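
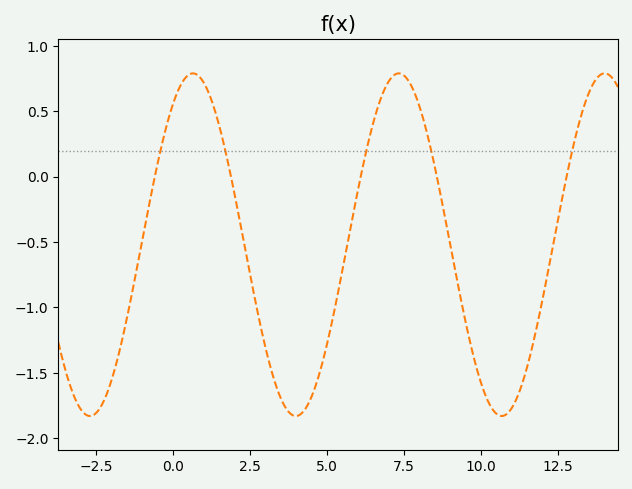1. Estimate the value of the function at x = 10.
-1.57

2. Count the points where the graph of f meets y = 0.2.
5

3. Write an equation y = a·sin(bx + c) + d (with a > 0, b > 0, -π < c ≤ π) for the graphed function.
y = 1.31sin(0.94x + 0.96) - 0.52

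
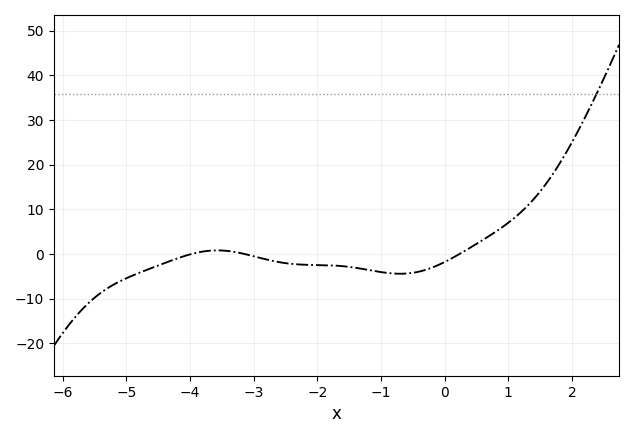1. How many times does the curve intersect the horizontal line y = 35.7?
1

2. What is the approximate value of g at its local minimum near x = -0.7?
-4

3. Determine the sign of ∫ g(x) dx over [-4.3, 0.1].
negative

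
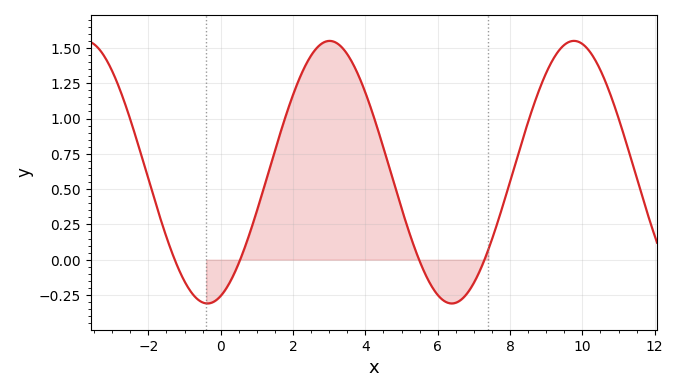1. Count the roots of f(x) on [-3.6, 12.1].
4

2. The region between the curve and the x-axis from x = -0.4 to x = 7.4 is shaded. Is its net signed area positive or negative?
positive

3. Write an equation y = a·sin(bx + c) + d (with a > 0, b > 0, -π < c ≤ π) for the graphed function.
y = 0.93sin(0.93x - 1.2) + 0.62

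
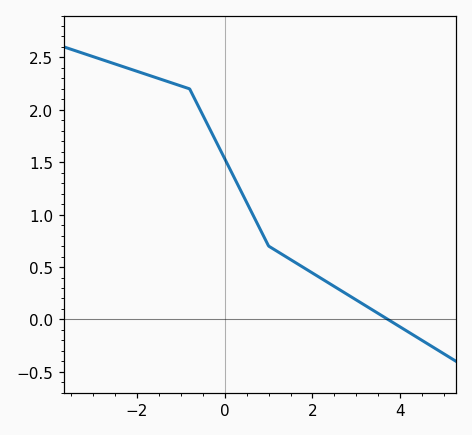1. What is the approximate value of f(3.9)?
-0.05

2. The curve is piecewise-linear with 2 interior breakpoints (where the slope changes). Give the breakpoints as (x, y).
(-0.8, 2.2); (1, 0.7)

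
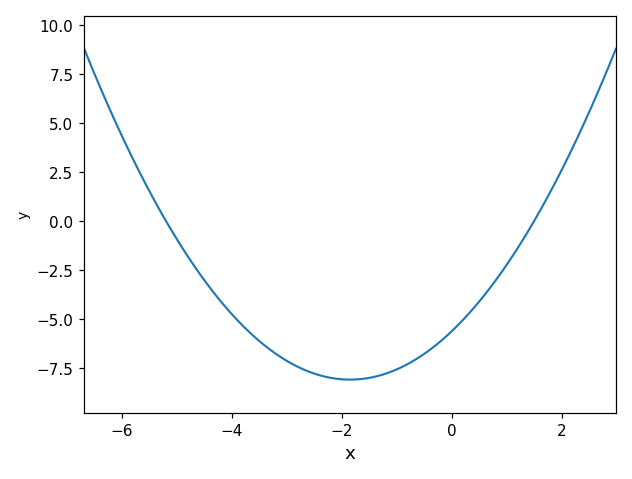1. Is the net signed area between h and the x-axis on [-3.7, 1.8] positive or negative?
negative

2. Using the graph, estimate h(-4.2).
-4.1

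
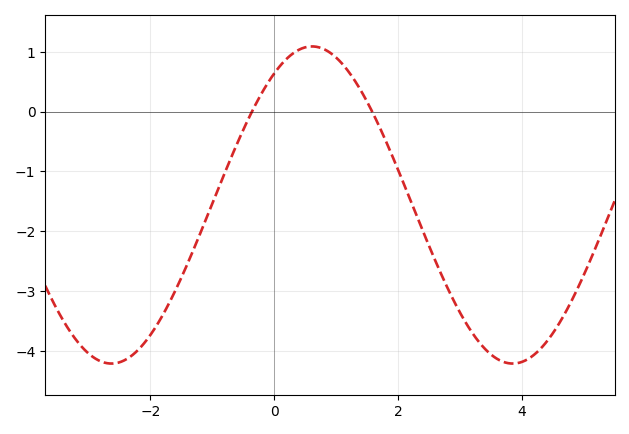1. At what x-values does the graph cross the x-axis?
-0.4, 1.6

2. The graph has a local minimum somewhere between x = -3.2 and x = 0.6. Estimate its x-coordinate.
-2.6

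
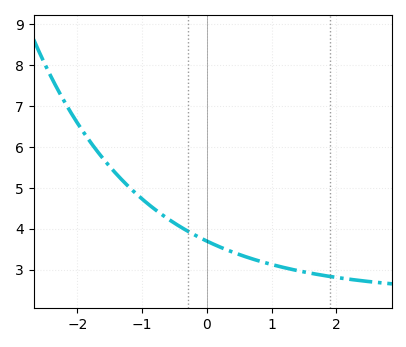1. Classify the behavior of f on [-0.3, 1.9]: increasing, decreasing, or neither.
decreasing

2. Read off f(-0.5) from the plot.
4.14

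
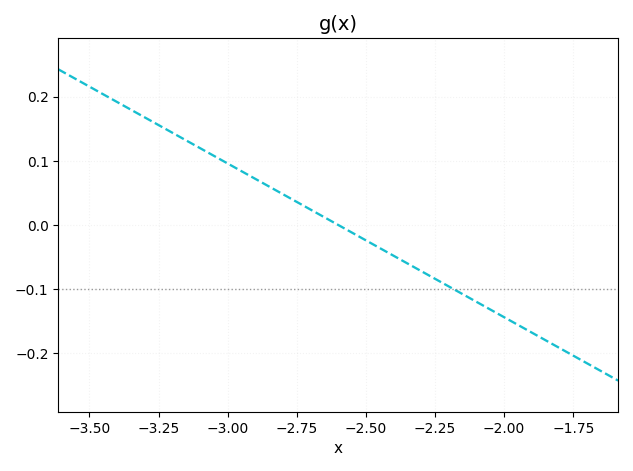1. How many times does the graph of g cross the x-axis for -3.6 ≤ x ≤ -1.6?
1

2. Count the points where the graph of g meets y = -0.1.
1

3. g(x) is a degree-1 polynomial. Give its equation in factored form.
y = -0.24(x + 2.6)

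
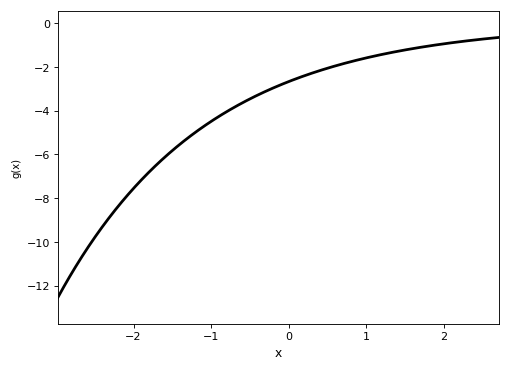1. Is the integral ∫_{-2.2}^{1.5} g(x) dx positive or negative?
negative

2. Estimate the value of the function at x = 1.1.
-1.6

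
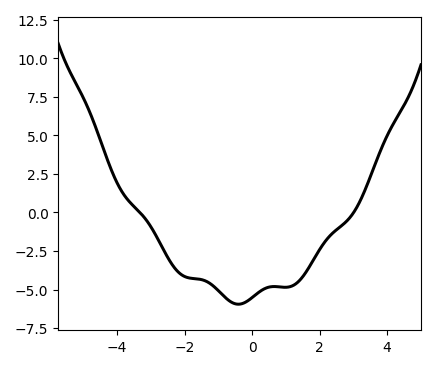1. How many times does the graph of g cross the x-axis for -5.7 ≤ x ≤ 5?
2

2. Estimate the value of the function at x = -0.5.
-6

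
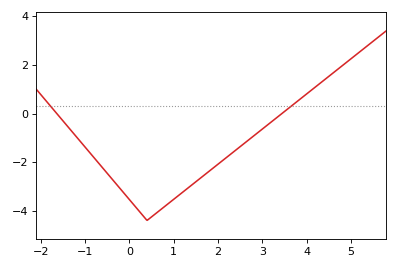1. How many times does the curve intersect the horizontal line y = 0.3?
2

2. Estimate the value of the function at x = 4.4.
1.4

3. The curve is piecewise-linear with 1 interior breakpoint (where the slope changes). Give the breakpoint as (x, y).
(0.4, -4.4)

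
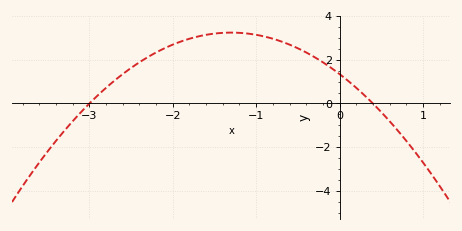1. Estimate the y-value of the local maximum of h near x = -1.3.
3.2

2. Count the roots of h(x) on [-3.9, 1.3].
2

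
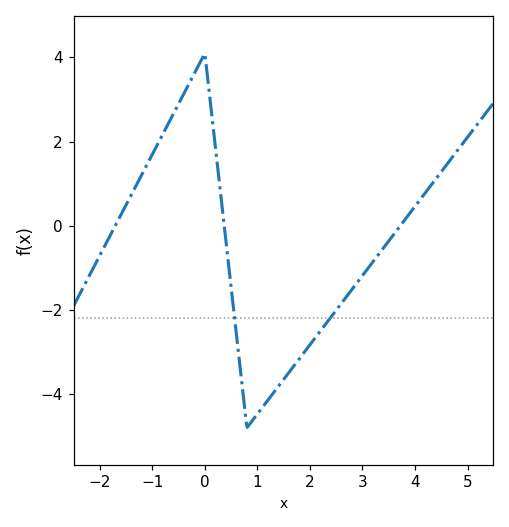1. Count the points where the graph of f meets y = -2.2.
2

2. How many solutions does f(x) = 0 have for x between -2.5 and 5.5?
3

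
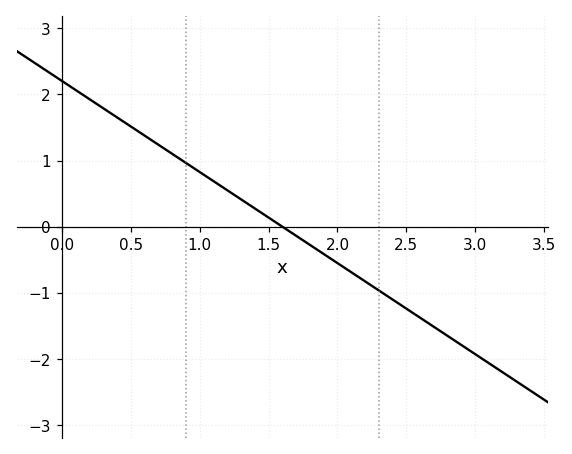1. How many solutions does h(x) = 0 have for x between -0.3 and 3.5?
1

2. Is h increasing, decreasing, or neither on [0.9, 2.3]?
decreasing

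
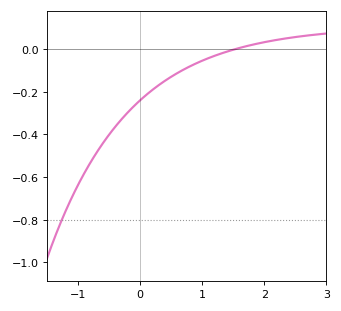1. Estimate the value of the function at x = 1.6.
0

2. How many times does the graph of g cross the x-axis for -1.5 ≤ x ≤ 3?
1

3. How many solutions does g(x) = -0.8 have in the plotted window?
1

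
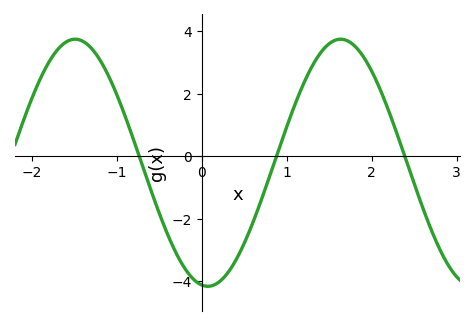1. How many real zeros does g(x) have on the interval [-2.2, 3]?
3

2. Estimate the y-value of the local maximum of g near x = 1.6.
3.74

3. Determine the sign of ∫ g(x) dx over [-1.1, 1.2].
negative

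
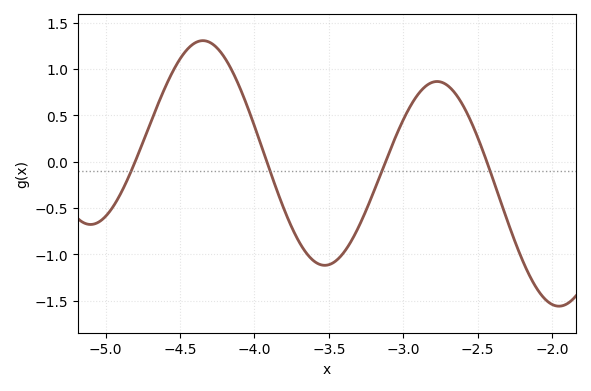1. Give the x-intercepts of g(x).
-4.8, -3.92, -3.12, -2.44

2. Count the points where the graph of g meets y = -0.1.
4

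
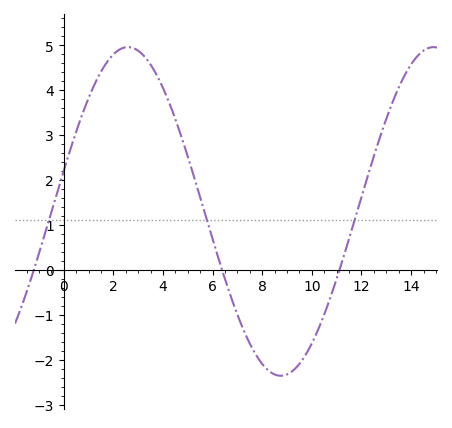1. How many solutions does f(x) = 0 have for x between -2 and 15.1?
3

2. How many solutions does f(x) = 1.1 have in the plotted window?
3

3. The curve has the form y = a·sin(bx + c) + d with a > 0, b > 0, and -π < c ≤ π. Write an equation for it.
y = 3.66sin(0.51x + 0.252) + 1.3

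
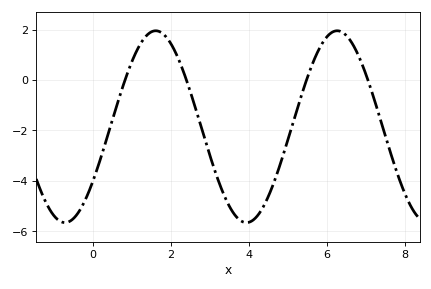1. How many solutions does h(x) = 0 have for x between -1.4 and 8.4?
4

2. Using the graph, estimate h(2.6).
-0.944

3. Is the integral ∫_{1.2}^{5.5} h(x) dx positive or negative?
negative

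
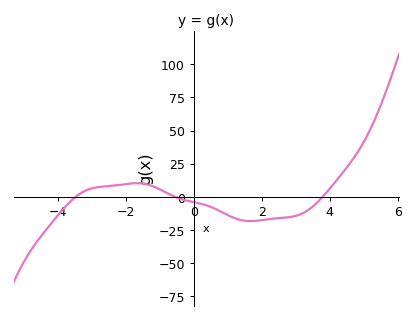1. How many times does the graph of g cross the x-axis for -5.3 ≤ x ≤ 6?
3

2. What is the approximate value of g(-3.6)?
-2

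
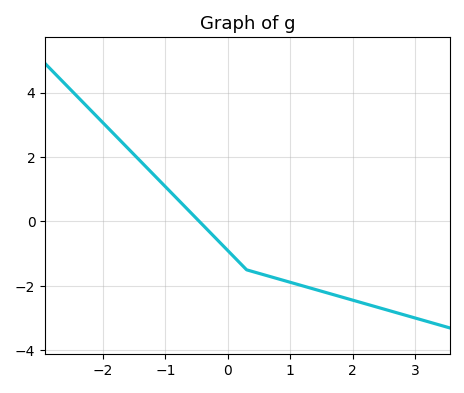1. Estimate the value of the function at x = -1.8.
2.67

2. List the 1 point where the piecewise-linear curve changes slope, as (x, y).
(0.3, -1.5)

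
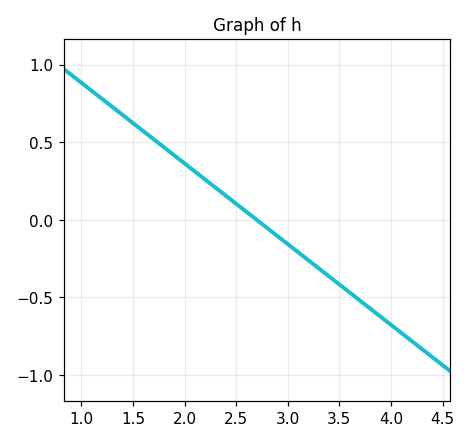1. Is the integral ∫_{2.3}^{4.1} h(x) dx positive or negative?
negative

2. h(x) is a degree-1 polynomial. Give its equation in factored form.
y = -0.52(x - 2.7)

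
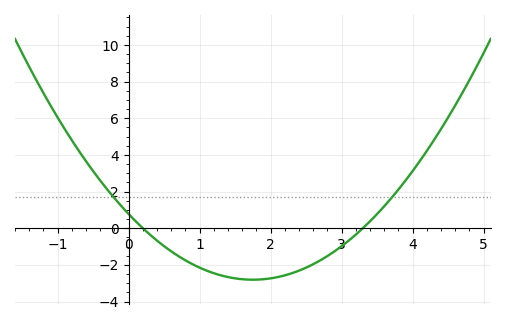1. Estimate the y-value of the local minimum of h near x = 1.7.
-2.81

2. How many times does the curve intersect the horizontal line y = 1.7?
2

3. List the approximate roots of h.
0.2, 3.3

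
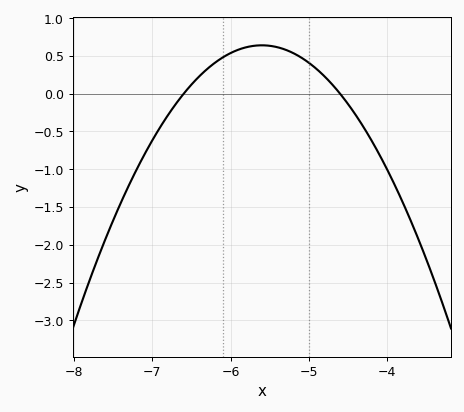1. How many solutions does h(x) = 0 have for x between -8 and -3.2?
2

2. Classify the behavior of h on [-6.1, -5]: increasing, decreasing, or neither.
neither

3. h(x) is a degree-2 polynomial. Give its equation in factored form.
y = -0.64(x + 6.6)(x + 4.6)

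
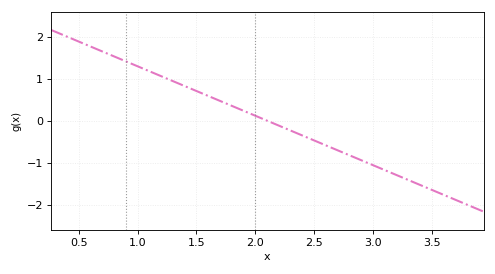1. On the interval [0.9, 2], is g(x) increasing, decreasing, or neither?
decreasing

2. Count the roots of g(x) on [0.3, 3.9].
1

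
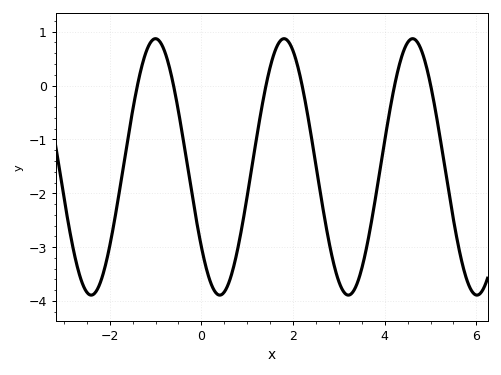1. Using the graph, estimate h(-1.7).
-1.5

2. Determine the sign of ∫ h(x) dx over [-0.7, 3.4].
negative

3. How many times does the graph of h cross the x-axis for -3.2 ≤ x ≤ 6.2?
6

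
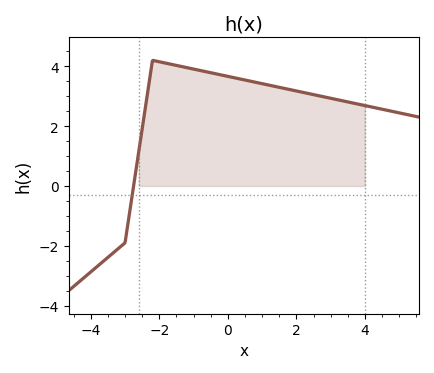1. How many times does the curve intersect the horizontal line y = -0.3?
1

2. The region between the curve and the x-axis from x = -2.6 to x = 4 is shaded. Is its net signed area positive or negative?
positive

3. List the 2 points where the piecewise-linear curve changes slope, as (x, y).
(-3, -1.9); (-2.2, 4.2)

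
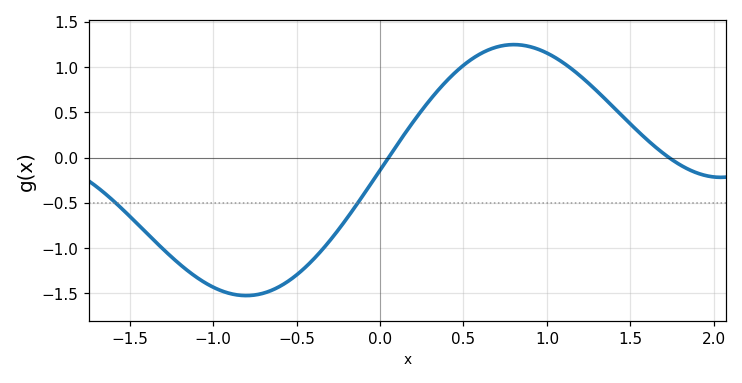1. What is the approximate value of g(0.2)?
0.399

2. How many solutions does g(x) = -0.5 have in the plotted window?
2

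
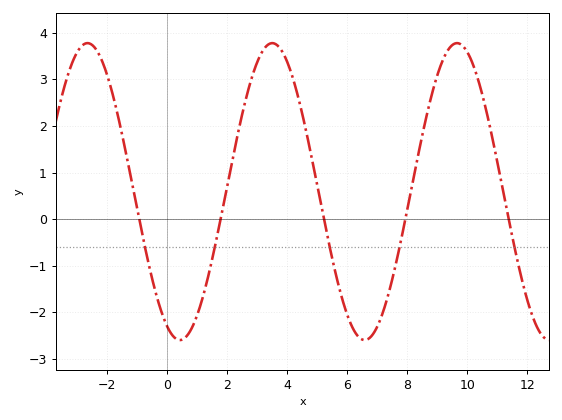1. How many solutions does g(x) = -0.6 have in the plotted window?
5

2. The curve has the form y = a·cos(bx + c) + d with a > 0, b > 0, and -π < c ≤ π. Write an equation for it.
y = 3.19cos(1.02x + 2.71) + 0.59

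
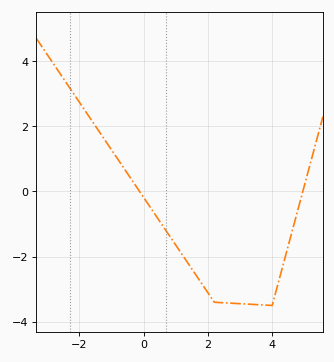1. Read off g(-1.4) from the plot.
1.86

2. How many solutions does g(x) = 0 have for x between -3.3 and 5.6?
2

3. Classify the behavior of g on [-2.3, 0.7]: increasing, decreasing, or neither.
decreasing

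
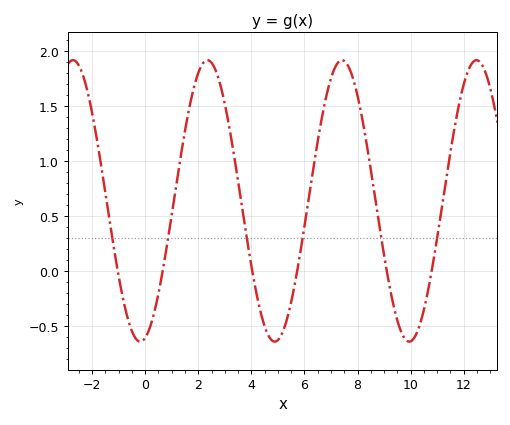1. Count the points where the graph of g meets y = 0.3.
6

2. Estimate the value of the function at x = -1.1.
0.098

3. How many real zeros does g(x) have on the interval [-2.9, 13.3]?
6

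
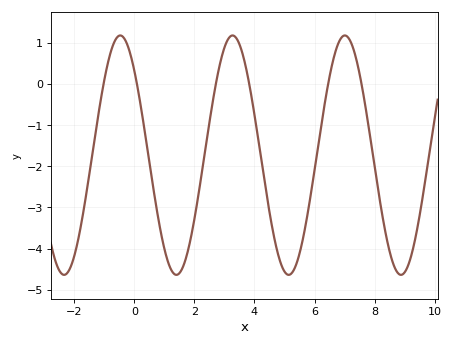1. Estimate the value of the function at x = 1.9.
-3.67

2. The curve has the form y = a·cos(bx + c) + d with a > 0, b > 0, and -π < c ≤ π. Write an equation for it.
y = 2.91cos(1.68x + 0.79) - 1.73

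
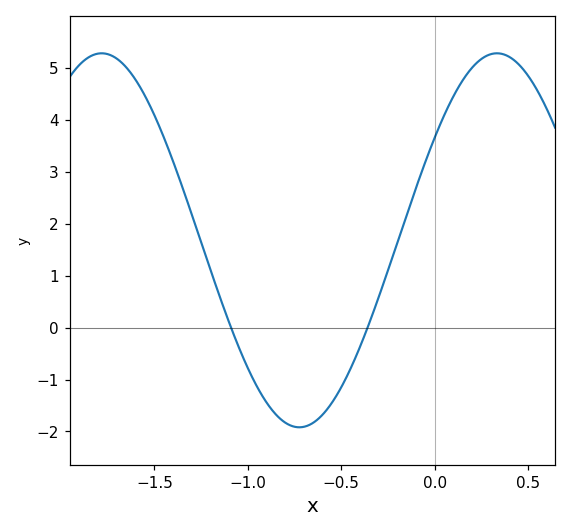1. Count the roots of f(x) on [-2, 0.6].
2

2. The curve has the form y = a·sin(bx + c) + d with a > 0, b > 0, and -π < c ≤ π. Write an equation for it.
y = 3.6sin(2.97x + 0.58) + 1.68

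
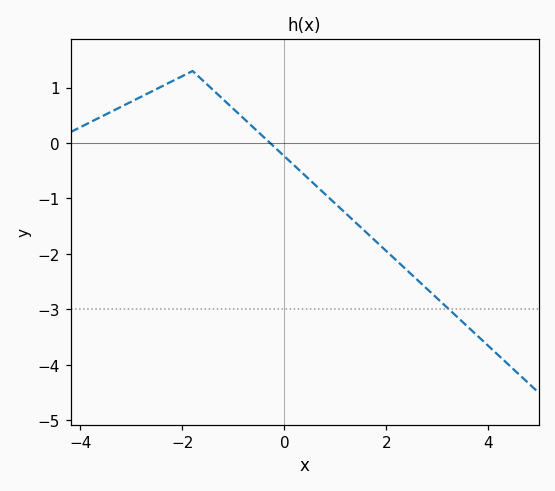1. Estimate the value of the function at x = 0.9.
-1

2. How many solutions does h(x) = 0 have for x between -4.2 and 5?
1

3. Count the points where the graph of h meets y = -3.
1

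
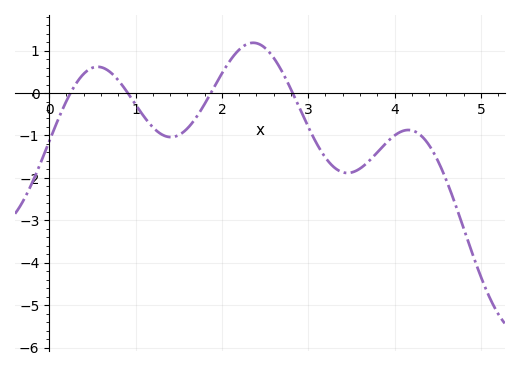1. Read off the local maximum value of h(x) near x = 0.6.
0.618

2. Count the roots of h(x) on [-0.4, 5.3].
4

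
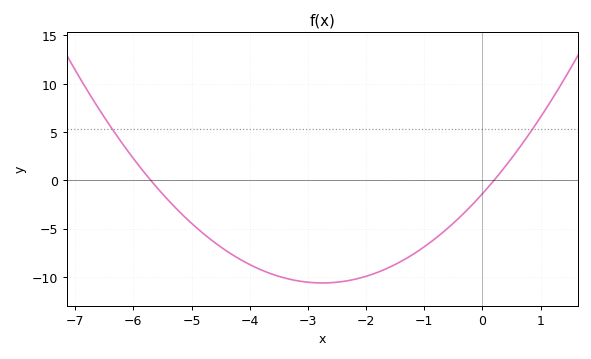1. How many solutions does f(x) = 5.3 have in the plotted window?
2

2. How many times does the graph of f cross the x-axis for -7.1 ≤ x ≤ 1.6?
2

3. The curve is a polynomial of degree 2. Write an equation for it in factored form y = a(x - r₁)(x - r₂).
y = 1.22(x + 5.7)(x - 0.2)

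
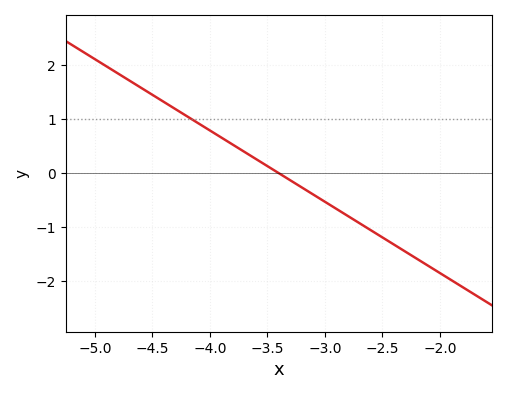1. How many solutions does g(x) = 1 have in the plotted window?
1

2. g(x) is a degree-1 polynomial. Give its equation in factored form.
y = -1.32(x + 3.4)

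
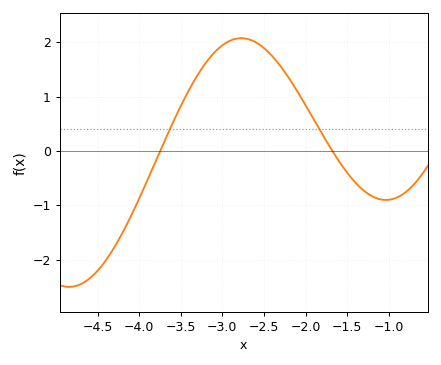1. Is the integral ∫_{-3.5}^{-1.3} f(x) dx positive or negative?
positive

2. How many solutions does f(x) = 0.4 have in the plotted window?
2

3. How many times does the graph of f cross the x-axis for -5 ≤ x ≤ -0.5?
2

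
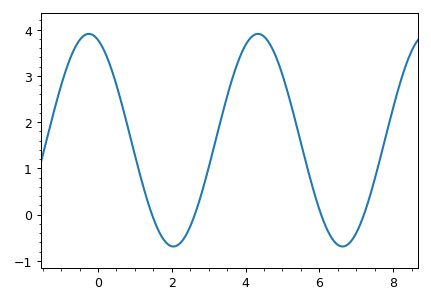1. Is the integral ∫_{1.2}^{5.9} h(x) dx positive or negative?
positive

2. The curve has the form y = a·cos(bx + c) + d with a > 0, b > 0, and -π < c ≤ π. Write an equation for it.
y = 2.3cos(1.4x + 0.34) + 1.61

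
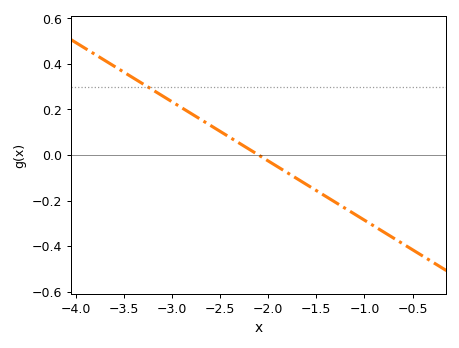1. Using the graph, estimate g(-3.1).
0.26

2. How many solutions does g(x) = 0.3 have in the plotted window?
1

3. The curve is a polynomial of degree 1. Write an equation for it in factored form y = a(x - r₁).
y = -0.26(x + 2.1)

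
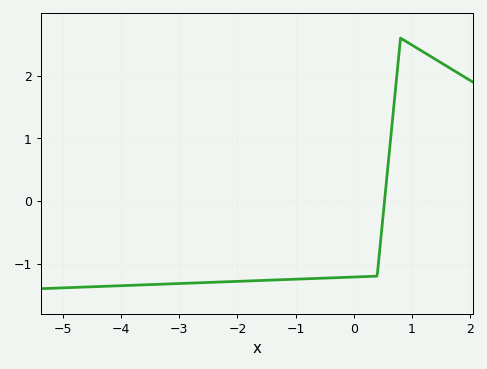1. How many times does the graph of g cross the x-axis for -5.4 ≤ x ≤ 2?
1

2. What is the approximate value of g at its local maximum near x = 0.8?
2.6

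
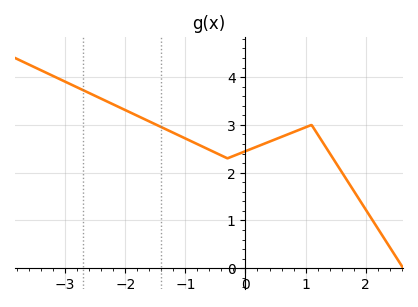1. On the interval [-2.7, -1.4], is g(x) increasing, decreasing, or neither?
decreasing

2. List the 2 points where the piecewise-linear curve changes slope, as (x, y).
(-0.3, 2.3); (1.1, 3)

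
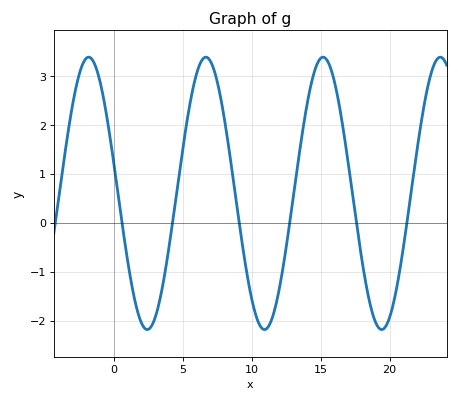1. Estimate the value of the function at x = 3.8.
-0.897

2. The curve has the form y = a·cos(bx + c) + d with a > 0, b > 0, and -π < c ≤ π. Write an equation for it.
y = 2.78cos(0.74x + 1.33) + 0.6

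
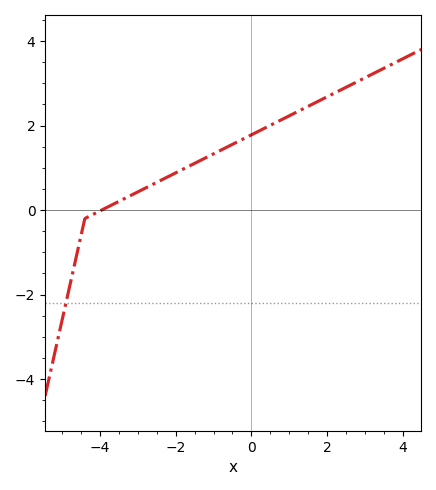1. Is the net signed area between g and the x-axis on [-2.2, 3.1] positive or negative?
positive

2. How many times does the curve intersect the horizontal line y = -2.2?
1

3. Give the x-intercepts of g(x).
-3.96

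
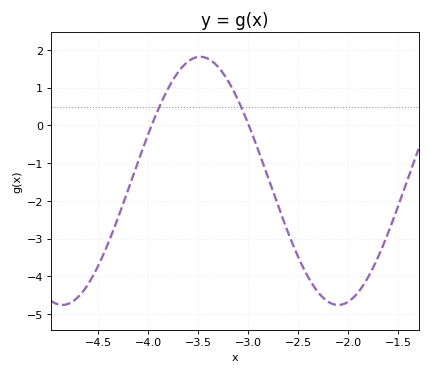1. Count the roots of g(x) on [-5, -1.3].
2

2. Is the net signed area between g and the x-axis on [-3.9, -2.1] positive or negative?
negative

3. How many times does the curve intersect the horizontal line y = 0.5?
2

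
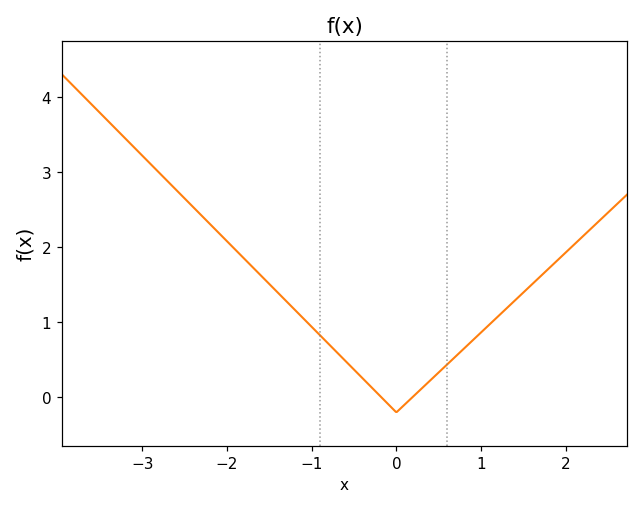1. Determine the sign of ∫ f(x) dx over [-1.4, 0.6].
positive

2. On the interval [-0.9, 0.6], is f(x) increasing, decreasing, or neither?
neither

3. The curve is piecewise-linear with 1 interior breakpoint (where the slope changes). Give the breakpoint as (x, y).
(0, -0.2)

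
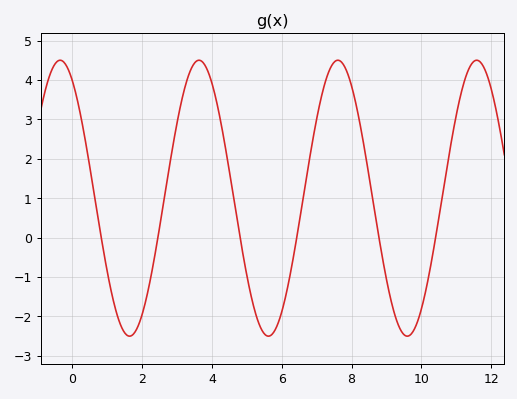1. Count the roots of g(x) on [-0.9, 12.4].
6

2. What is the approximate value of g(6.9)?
2.5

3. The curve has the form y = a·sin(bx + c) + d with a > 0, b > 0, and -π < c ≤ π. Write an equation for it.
y = 3.5sin(1.6x + 2.1) + 1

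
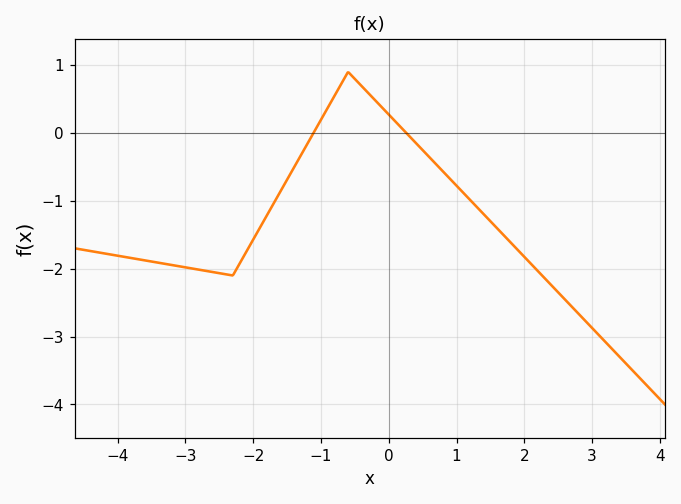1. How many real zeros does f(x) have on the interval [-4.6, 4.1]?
2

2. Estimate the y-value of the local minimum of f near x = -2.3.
-2.1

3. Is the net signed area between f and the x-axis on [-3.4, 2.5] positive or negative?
negative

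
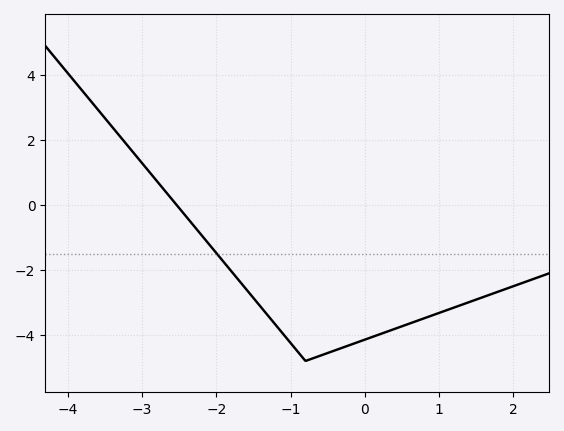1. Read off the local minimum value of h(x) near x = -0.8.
-4.8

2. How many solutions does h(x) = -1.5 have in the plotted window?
1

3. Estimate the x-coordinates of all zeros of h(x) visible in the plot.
-2.5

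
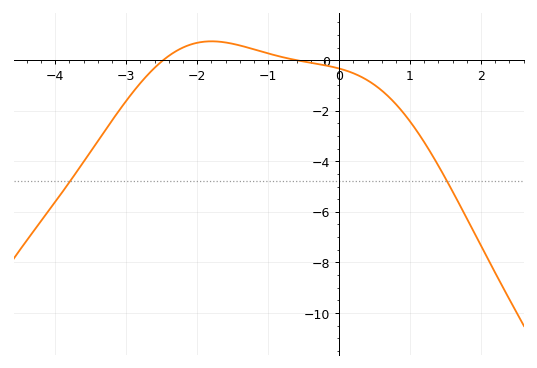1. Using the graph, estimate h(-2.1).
0.611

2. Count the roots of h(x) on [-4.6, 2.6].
2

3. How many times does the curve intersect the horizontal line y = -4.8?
2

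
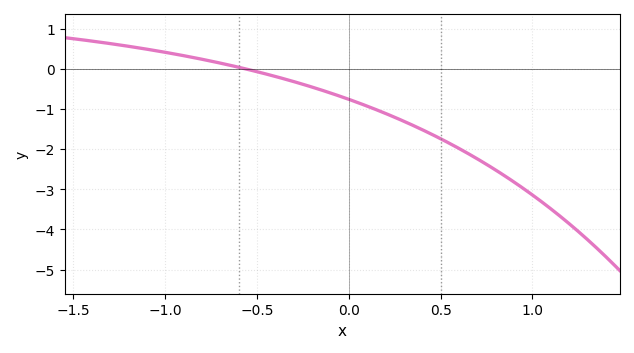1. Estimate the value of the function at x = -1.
0.4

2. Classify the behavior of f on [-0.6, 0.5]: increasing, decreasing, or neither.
decreasing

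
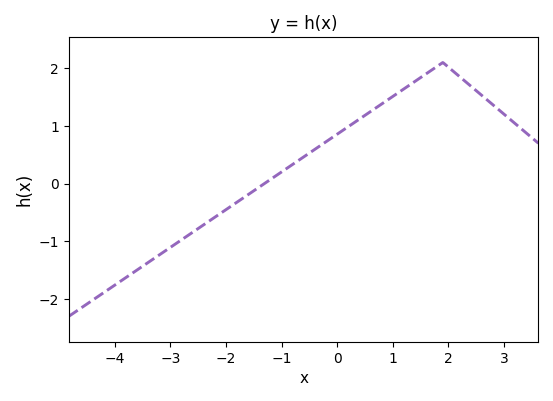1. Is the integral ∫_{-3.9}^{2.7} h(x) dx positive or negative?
positive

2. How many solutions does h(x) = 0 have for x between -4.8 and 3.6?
1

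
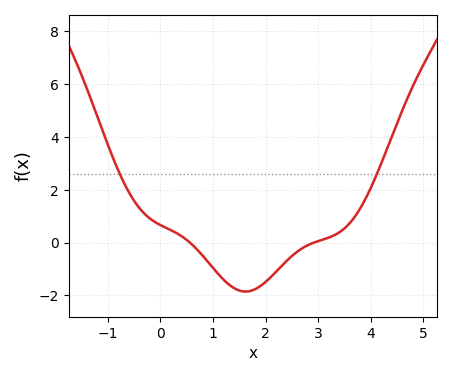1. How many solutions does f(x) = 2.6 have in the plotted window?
2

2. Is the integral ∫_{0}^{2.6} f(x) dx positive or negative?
negative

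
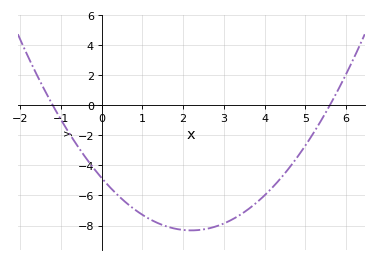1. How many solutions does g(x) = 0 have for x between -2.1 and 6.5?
2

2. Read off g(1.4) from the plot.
-7.8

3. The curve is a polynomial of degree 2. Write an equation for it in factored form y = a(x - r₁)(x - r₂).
y = 0.72(x + 1.2)(x - 5.6)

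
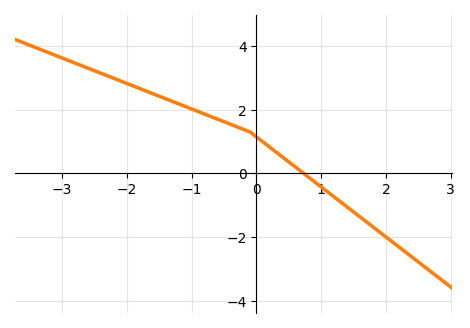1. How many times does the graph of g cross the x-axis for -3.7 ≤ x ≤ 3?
1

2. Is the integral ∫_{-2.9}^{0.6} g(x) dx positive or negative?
positive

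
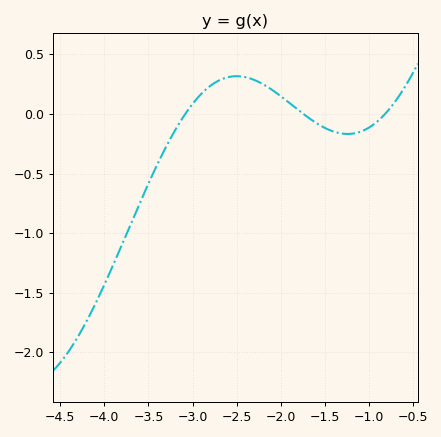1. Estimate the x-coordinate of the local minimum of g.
-1.2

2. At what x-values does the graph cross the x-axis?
-3.1, -1.7, -0.8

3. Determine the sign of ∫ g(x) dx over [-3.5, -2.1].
positive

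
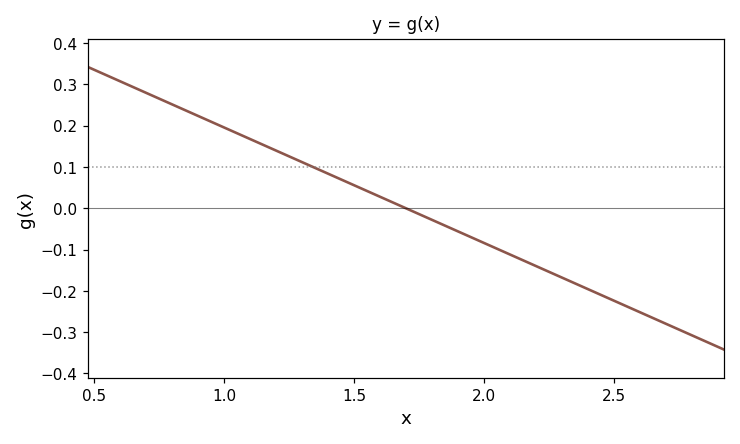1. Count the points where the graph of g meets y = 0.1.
1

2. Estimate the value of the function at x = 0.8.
0.252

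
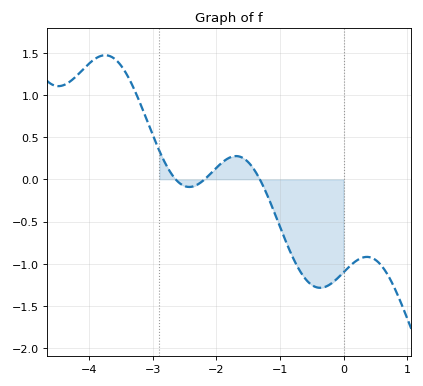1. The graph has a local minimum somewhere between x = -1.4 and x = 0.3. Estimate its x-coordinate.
-0.4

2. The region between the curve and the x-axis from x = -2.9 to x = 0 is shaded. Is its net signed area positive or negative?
negative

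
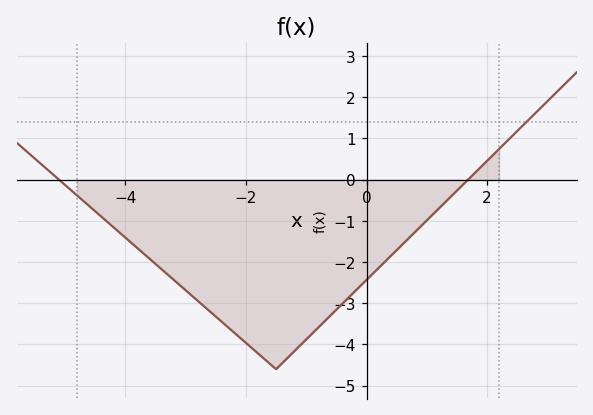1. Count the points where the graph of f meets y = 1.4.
1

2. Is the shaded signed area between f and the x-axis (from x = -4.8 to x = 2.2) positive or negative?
negative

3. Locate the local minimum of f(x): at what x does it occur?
-1.5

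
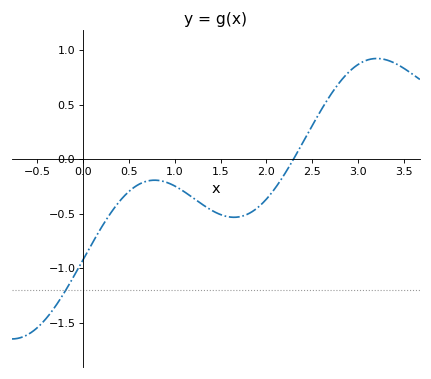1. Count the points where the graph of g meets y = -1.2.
1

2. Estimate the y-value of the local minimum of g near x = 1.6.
-0.532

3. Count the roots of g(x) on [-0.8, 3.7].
1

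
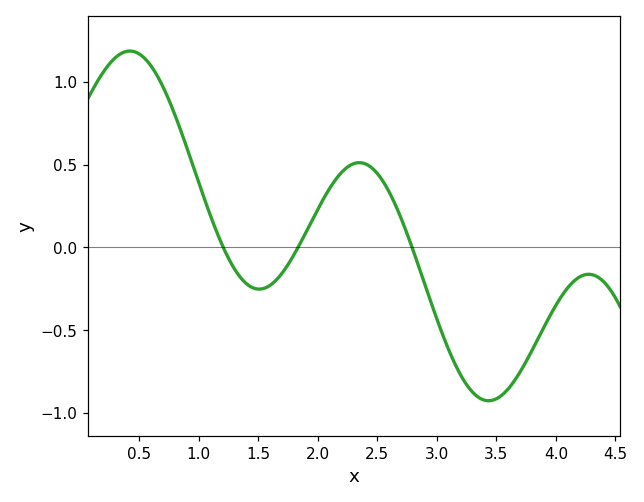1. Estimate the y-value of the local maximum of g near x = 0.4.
1.2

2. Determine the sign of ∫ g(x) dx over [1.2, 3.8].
negative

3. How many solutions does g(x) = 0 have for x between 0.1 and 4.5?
3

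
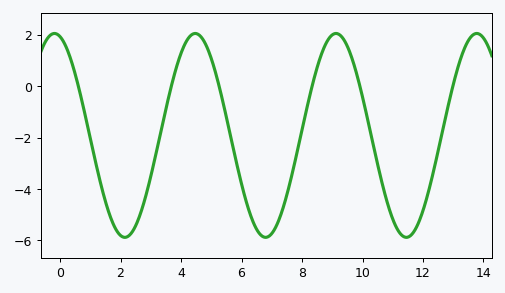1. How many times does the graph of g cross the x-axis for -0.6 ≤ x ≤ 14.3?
6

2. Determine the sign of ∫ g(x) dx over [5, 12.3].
negative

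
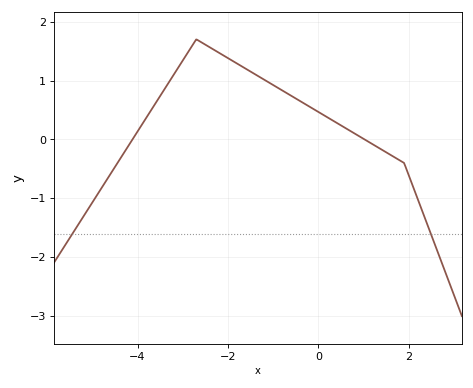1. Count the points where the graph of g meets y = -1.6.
2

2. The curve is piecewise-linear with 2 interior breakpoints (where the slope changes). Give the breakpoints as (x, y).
(-2.7, 1.7); (1.9, -0.4)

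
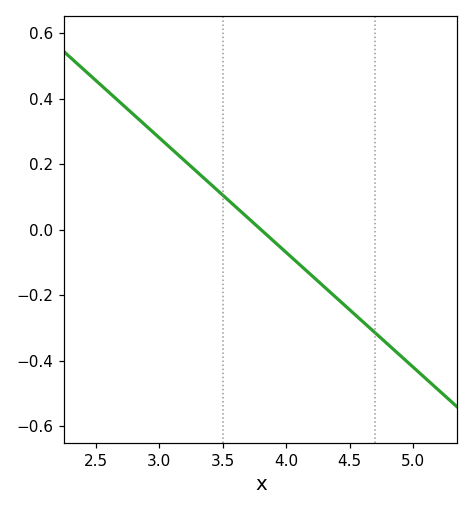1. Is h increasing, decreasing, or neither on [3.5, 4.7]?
decreasing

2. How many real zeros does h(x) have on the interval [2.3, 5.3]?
1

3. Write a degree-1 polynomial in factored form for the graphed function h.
y = -0.35(x - 3.8)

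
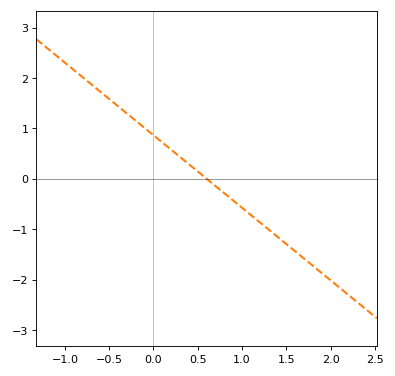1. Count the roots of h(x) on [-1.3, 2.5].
1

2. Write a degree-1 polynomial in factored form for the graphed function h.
y = -1.44(x - 0.6)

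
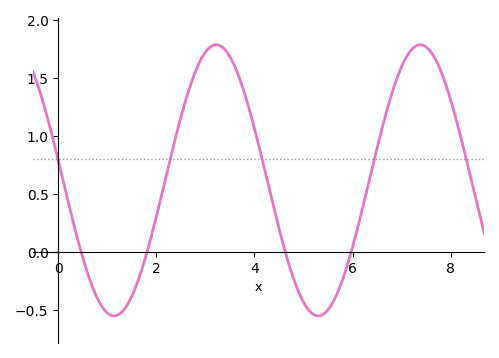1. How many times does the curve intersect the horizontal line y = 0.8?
5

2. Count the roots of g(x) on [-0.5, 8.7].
4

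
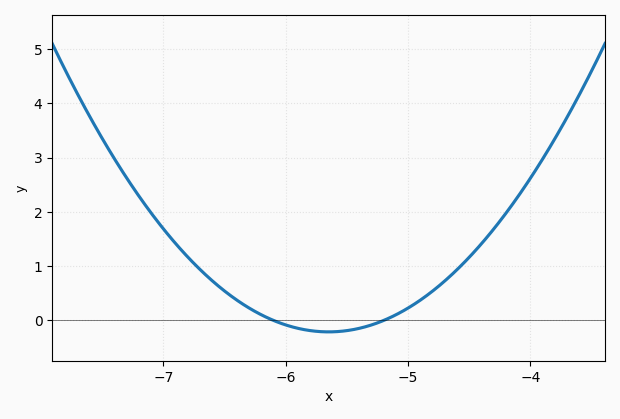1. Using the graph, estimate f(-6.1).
0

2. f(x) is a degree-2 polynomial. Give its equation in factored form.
y = 1.04(x + 6.1)(x + 5.2)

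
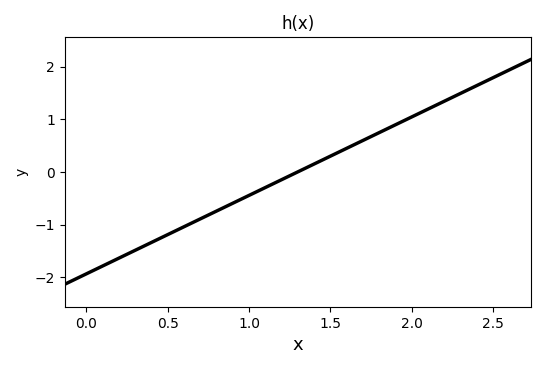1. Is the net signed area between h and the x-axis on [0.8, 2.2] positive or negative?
positive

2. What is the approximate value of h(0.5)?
-1.2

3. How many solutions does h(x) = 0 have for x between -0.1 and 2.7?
1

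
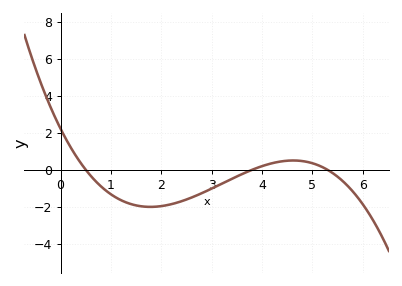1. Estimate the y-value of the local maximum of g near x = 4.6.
0.505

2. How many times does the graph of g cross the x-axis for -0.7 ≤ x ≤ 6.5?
3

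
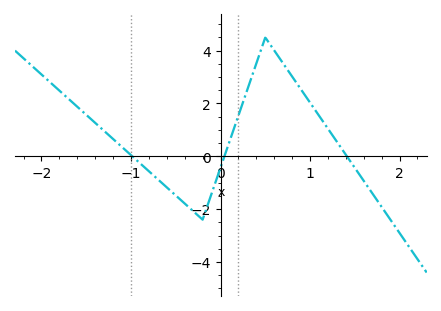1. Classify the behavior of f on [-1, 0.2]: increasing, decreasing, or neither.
neither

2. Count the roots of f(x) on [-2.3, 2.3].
3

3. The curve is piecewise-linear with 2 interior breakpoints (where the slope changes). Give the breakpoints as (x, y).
(-0.2, -2.4); (0.5, 4.5)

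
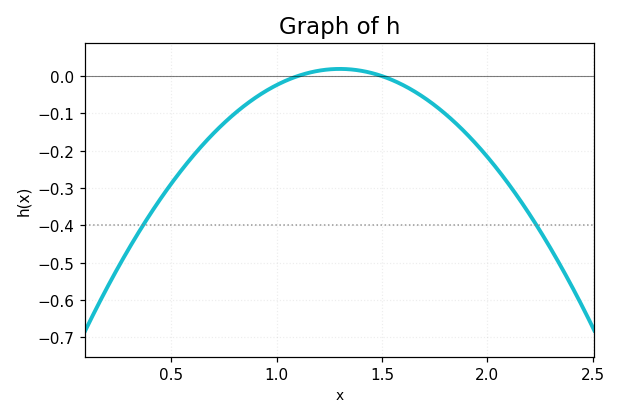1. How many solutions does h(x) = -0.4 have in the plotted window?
2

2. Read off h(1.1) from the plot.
0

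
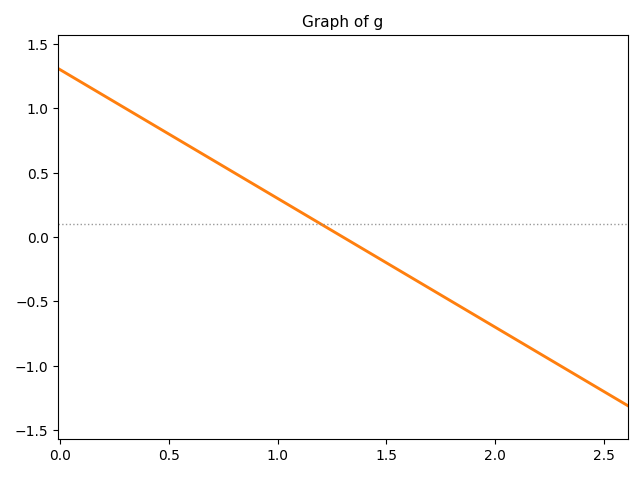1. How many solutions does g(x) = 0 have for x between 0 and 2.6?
1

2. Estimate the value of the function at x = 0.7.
0.6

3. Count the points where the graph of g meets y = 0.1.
1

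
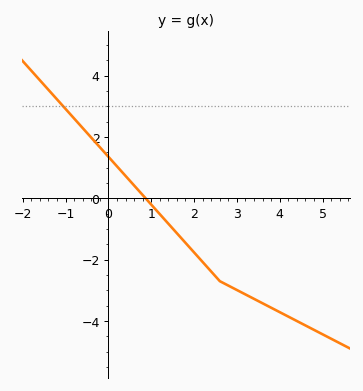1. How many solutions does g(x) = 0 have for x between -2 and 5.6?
1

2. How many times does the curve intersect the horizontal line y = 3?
1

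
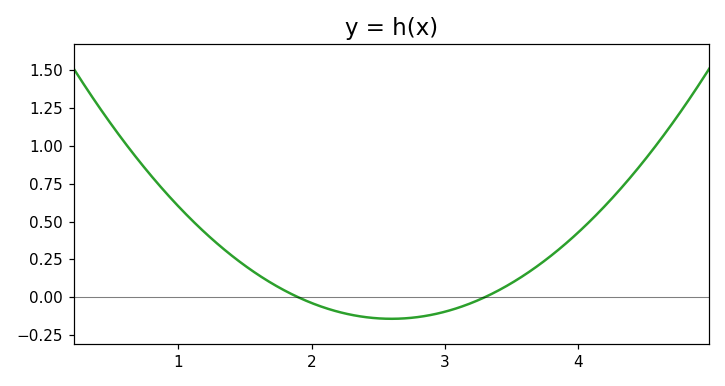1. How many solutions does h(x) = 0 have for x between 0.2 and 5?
2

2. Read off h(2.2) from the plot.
-0.096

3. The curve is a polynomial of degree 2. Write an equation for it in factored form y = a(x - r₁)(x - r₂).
y = 0.29(x - 1.9)(x - 3.3)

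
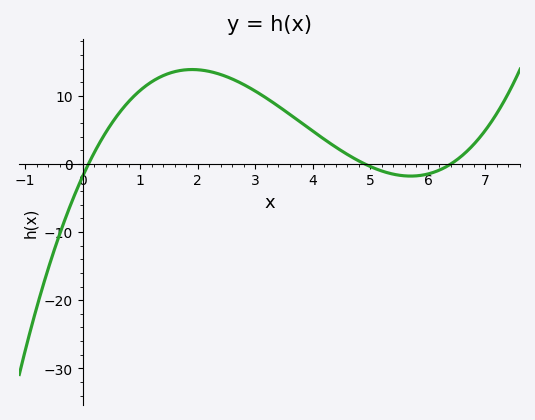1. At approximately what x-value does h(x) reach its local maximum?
2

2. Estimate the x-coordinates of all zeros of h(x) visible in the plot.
0, 5, 6.4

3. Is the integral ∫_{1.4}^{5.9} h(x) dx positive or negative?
positive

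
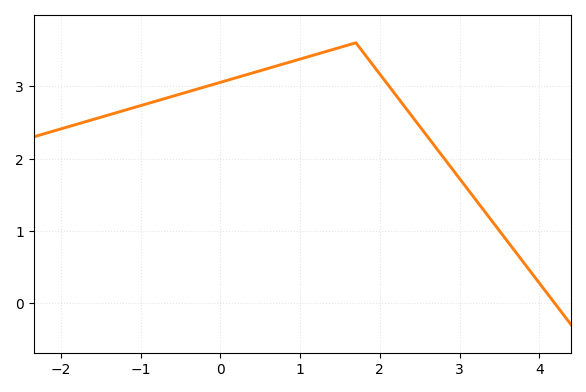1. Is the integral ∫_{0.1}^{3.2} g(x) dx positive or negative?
positive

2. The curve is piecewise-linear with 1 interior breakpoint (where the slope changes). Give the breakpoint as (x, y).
(1.7, 3.6)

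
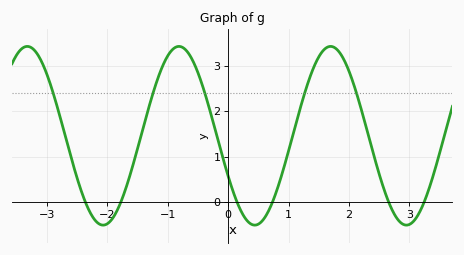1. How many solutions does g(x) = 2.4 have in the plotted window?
5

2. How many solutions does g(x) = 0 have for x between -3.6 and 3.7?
6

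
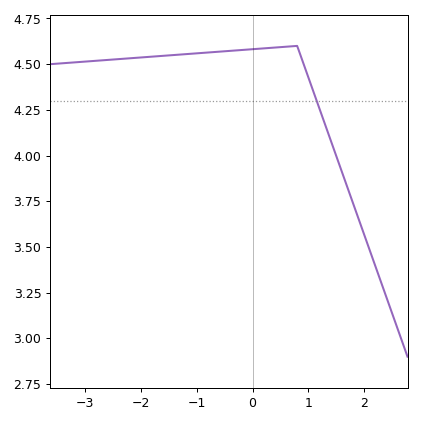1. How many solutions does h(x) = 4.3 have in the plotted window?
1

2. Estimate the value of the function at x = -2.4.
4.53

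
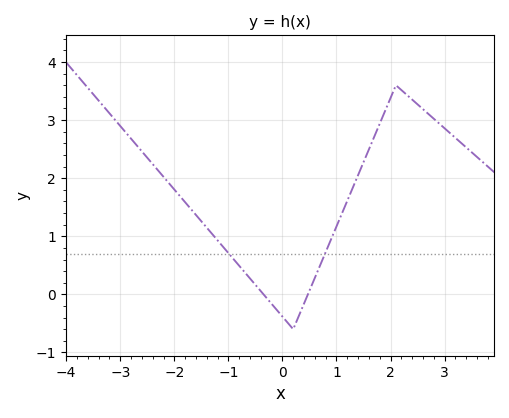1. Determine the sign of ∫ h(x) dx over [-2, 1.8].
positive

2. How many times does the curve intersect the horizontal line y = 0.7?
2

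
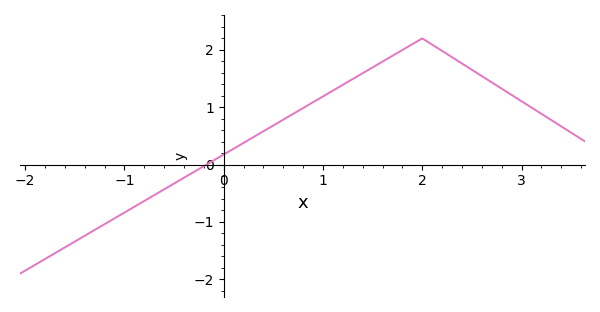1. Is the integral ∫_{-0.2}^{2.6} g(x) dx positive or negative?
positive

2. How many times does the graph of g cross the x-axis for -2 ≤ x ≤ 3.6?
1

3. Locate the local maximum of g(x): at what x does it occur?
2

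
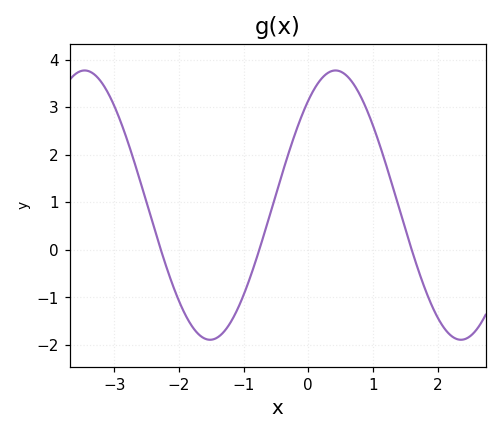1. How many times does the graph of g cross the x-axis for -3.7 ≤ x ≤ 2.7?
3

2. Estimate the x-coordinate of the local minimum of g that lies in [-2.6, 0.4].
-1.5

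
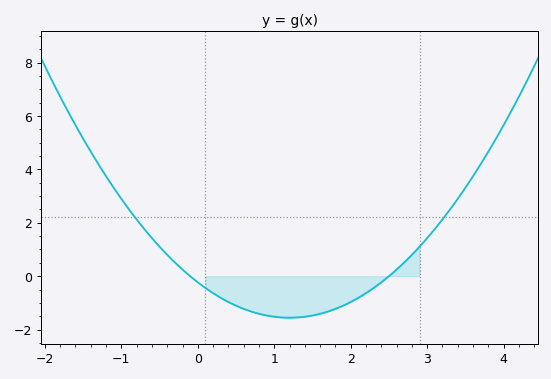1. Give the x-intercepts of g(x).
-0.1, 2.5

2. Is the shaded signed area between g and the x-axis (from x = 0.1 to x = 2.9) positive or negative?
negative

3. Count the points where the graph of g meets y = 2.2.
2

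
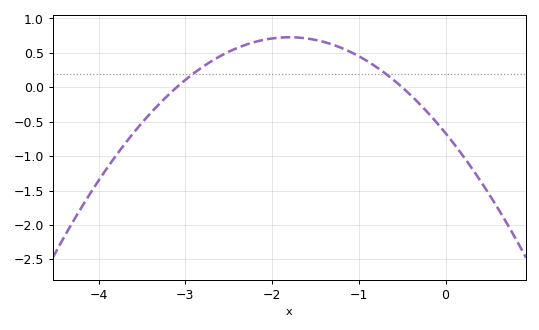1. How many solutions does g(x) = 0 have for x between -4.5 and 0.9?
2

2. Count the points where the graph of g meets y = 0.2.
2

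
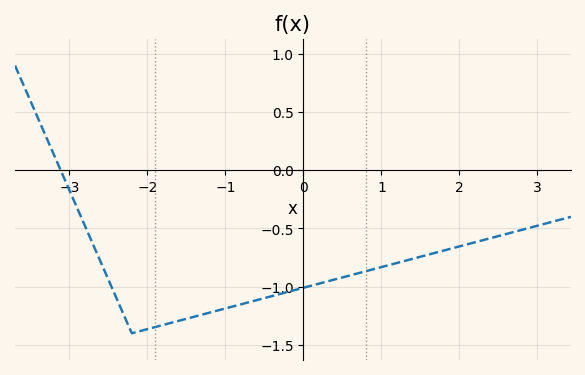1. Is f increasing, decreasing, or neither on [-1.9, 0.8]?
increasing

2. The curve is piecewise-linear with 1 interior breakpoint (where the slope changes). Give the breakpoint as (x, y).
(-2.2, -1.4)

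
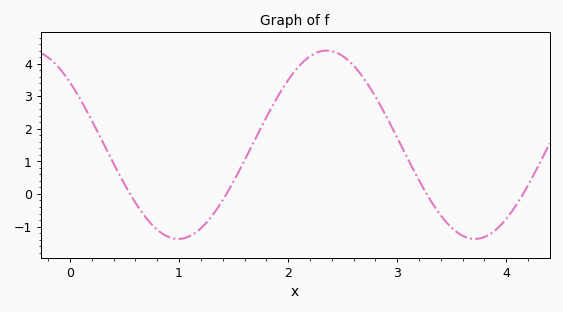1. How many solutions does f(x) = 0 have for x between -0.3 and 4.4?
4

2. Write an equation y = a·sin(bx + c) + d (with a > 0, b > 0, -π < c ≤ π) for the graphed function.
y = 2.89sin(2.3x + 2.4) + 1.51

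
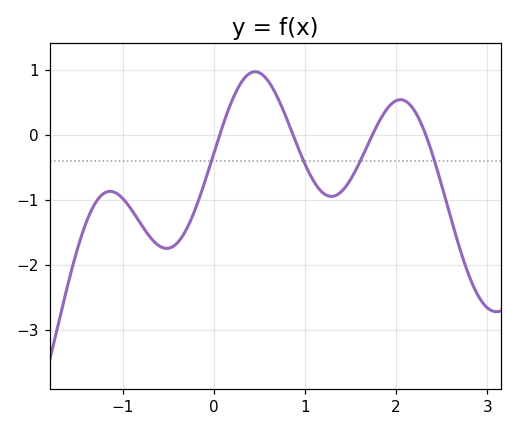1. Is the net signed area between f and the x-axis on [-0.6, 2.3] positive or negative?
negative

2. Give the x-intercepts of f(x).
0.067, 0.869, 1.74, 2.33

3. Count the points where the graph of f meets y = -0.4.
4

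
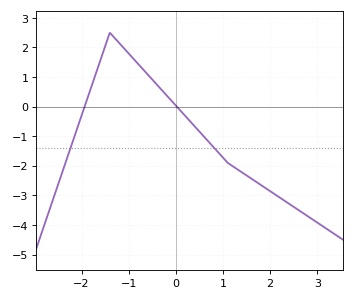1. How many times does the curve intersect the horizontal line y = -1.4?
2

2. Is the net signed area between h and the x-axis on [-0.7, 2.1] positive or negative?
negative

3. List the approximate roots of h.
-1.9, 0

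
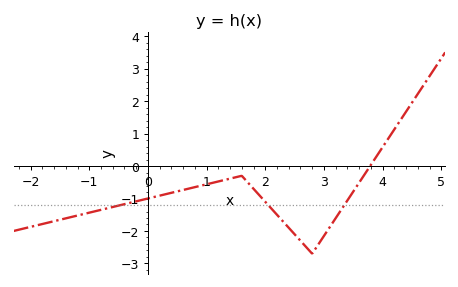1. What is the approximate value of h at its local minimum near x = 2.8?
-2.7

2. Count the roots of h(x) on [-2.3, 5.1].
1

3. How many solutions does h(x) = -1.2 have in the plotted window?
3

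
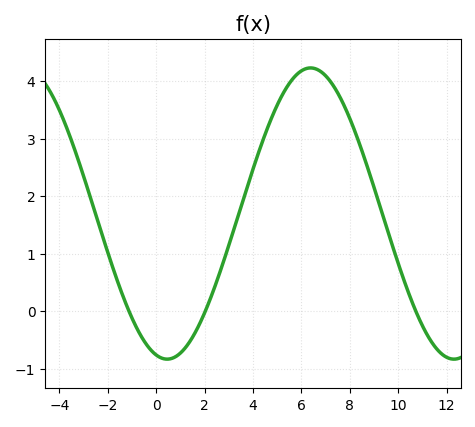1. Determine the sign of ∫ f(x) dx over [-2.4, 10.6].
positive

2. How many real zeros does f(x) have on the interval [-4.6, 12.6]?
3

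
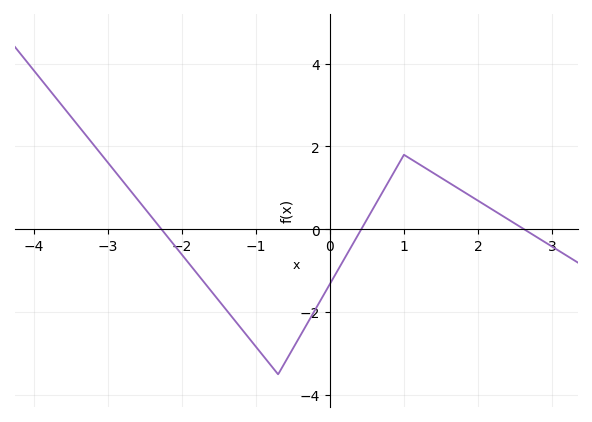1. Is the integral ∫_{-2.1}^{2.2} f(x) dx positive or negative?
negative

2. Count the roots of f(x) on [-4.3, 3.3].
3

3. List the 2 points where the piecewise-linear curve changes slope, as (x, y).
(-0.7, -3.5); (1, 1.8)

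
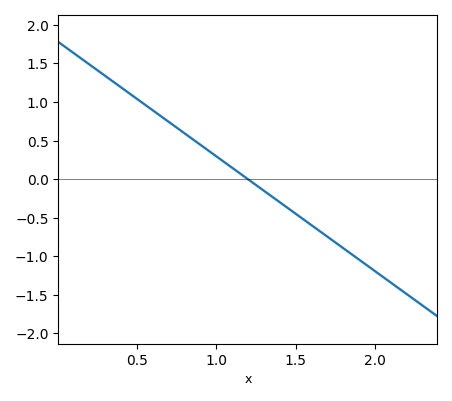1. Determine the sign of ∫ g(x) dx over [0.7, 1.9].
negative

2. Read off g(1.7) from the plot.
-0.745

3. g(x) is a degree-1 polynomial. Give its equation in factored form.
y = -1.49(x - 1.2)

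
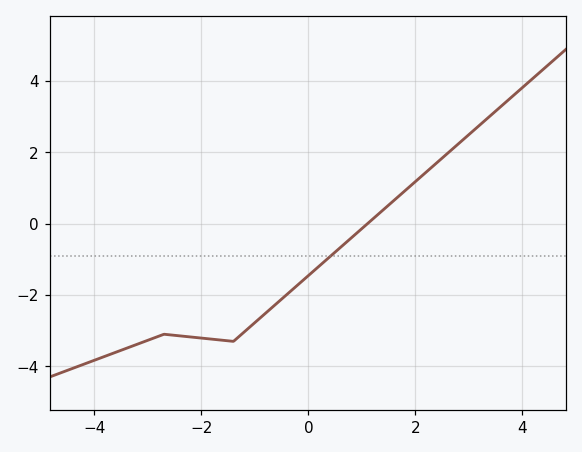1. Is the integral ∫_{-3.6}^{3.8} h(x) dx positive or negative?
negative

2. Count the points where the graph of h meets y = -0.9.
1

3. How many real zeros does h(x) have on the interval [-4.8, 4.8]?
1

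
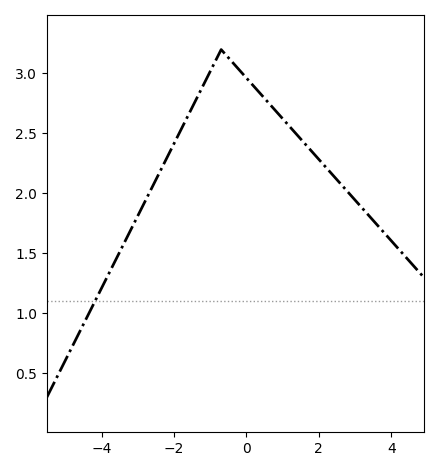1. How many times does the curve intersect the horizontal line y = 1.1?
1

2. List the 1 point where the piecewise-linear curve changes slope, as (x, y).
(-0.7, 3.2)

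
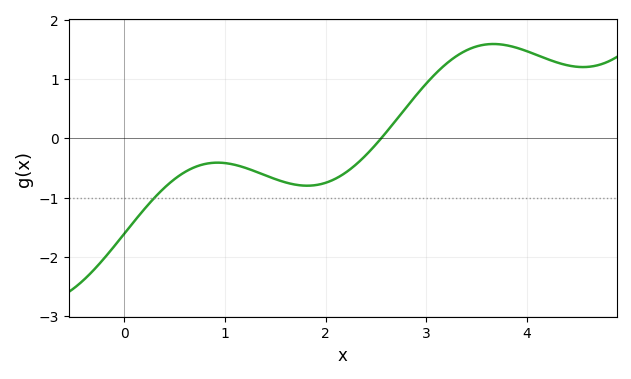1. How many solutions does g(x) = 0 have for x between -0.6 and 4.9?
1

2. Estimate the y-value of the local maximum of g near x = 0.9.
-0.4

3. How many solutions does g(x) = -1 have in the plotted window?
1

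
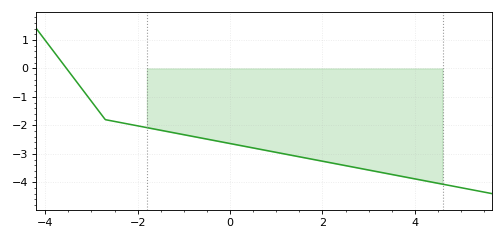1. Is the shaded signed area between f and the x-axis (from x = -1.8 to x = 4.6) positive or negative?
negative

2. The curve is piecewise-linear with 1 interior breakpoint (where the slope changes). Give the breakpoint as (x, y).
(-2.7, -1.8)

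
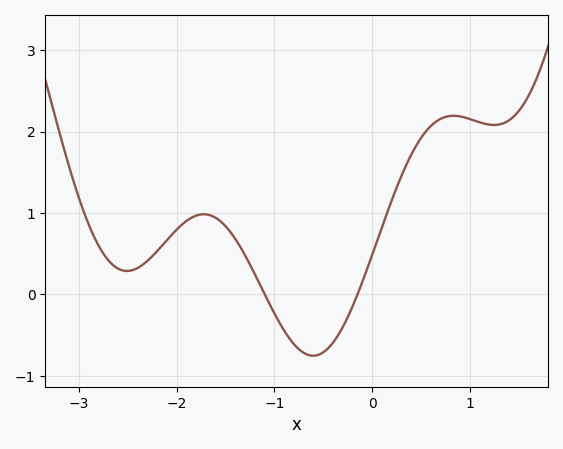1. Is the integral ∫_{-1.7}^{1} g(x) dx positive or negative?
positive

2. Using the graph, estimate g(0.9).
2.18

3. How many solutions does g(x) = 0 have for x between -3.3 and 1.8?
2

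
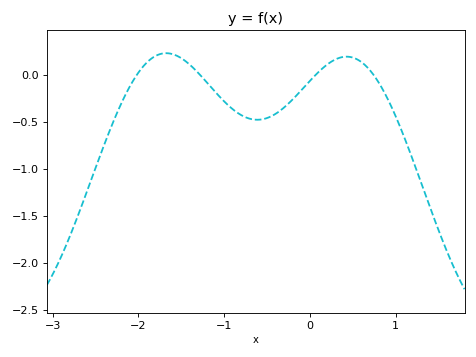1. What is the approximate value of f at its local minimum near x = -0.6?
-0.48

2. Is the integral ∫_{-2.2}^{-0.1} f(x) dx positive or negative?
negative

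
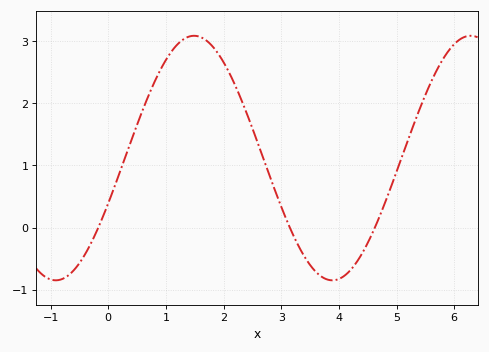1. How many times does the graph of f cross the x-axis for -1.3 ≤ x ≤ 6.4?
3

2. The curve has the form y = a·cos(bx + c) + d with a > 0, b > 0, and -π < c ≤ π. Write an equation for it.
y = 1.97cos(1.31x - 1.95) + 1.12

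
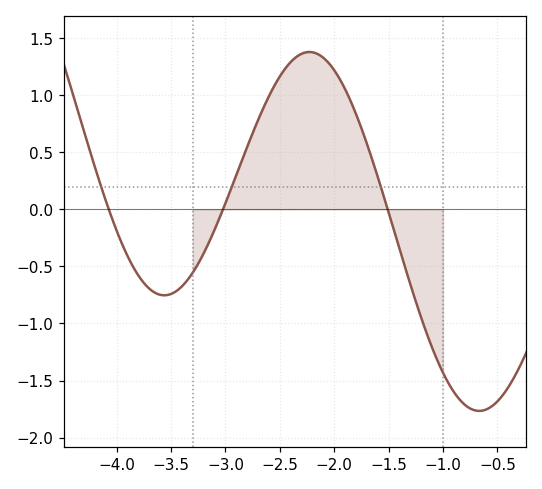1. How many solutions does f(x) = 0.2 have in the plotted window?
3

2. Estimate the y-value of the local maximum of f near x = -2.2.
1.4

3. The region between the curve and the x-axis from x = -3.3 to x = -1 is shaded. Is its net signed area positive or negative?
positive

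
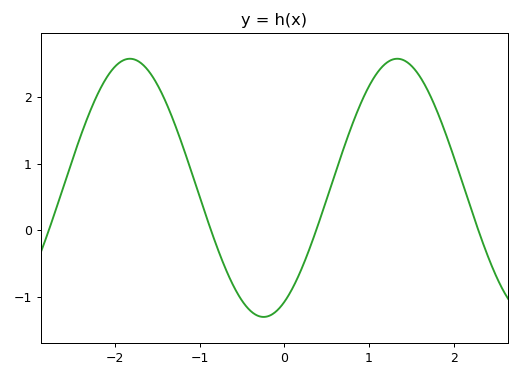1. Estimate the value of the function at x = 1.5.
2.5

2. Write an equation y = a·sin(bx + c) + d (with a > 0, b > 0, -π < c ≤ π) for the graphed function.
y = 1.94sin(2x - 1.1) + 0.64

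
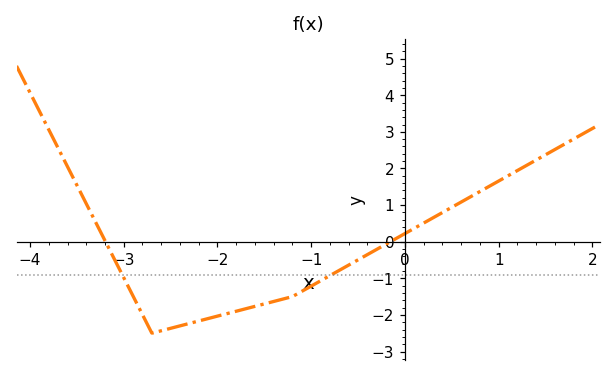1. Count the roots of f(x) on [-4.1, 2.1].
2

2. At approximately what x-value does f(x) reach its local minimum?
-2.7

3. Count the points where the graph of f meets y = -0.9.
2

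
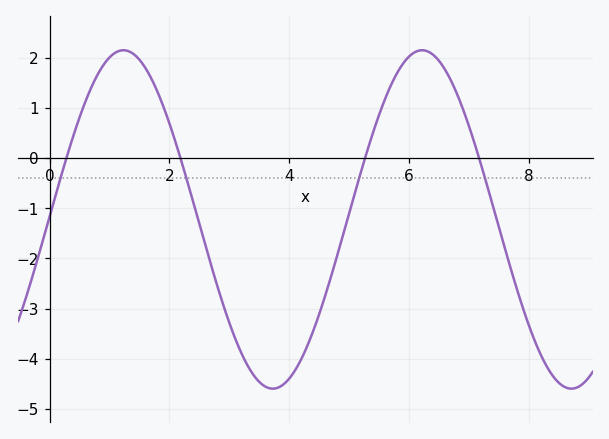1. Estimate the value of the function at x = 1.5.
2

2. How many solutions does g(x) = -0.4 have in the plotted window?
4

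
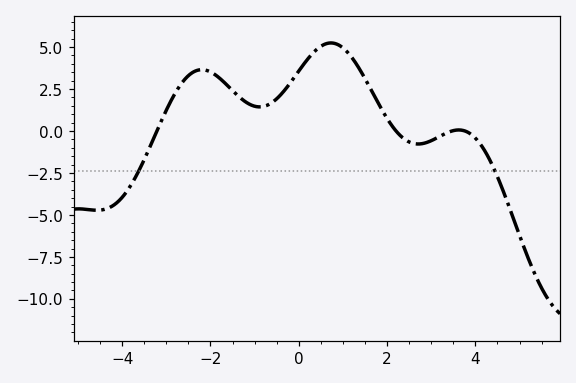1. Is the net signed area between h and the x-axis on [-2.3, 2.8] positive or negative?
positive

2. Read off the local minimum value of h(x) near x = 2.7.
-0.776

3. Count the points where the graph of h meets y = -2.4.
2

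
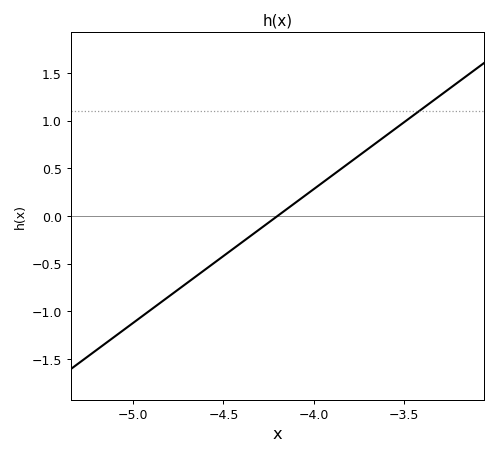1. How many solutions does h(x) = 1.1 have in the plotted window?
1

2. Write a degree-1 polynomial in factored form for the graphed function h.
y = 1.4(x + 4.2)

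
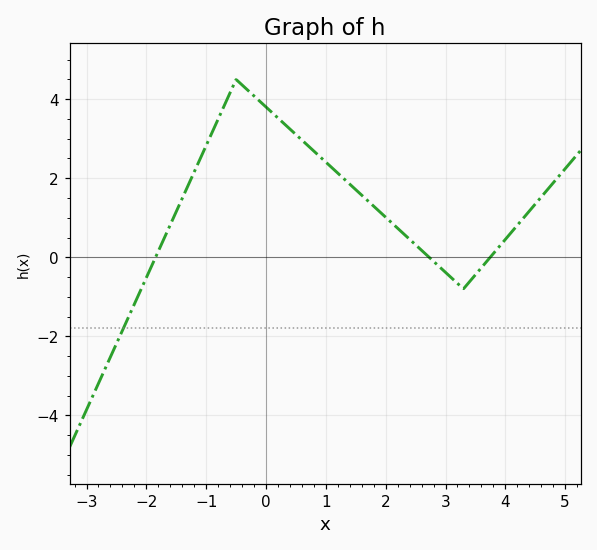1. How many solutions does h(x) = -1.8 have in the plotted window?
1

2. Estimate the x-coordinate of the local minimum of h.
3.4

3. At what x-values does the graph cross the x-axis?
-1.8, 2.8, 3.8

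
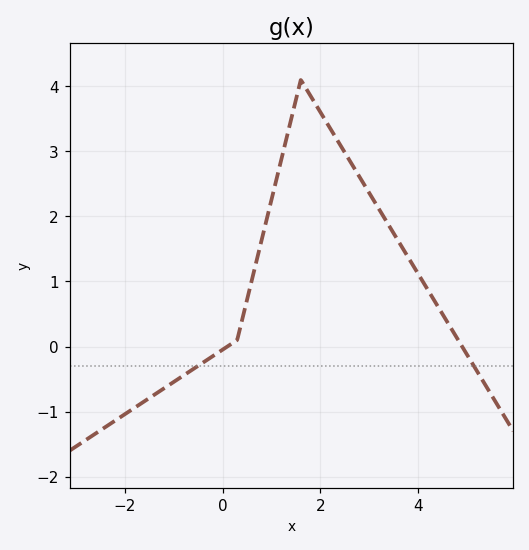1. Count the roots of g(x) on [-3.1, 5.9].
2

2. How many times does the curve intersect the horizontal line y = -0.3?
2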